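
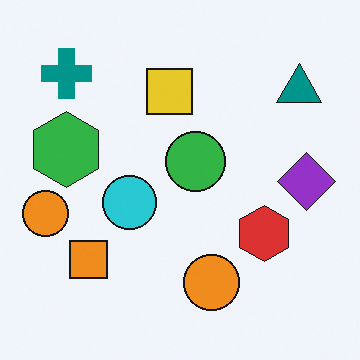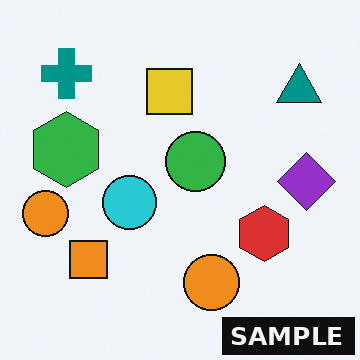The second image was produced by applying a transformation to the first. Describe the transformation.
The transformation is: watermarked with the text "SAMPLE" in the lower-right corner.

A dark label reading "SAMPLE" appears in the lower-right corner.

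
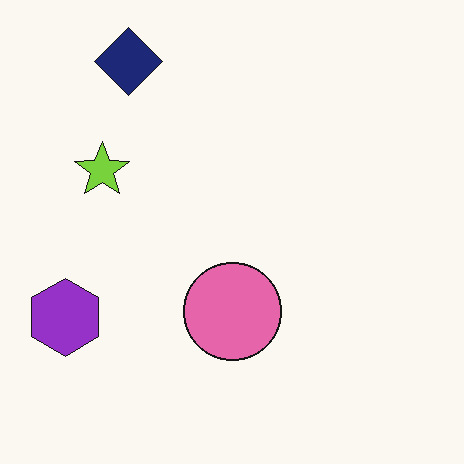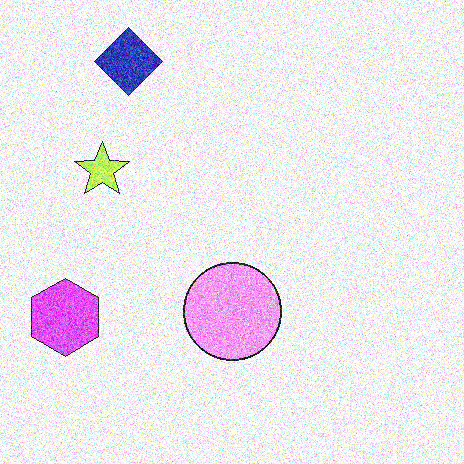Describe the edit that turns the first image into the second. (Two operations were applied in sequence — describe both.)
It was noticeably brightened, then degraded with heavy additive noise.

Every pixel — background and shapes alike — is uniformly brightened. Random speckle covers the whole image, including the flat background.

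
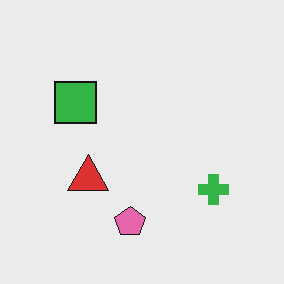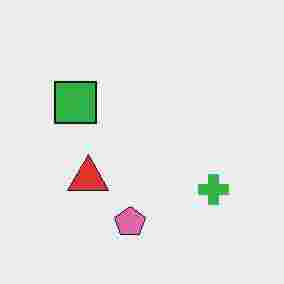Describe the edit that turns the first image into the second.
This is the original image degraded with heavy JPEG compression.

Blocky 8×8 compression artifacts appear around shape edges and the flat background shows ringing — characteristic JPEG degradation.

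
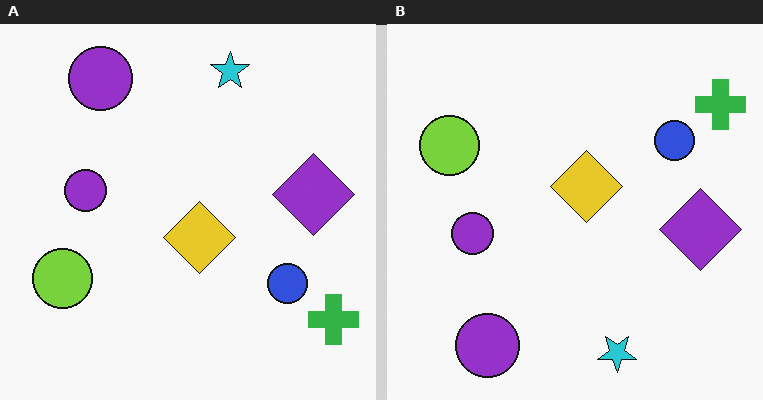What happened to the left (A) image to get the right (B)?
It was flipped vertically (top ↔ bottom).

The cyan star is in the top of the left (A) image and the bottom of the right (B) — shapes on opposite sides of the horizontal midline have swapped in a mirror flip.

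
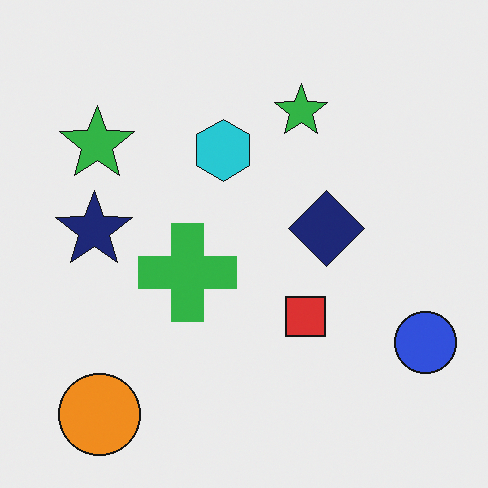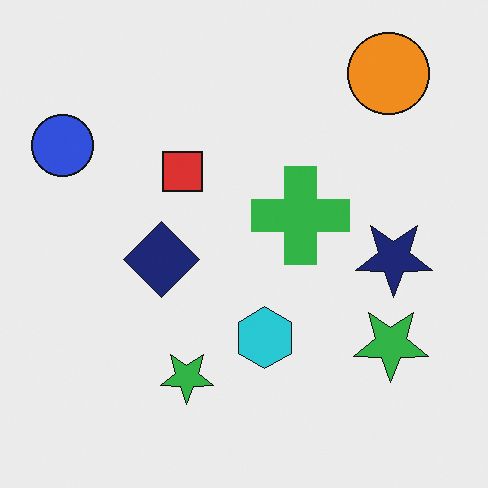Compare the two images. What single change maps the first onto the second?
The second image is the first rotated 180°.

The orange circle sits in the bottom-left of the first image and the top-right of the second — consistent with a whole-image 180° rotation.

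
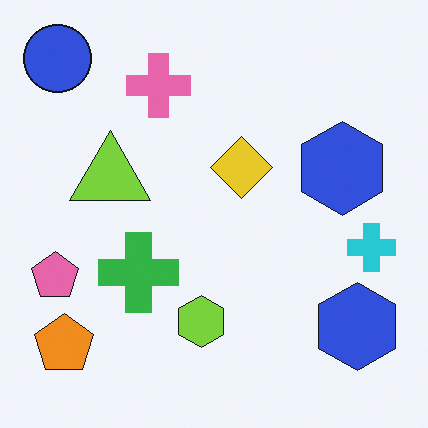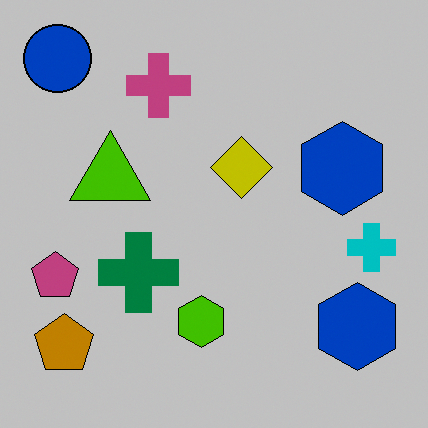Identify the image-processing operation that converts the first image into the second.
Heavily posterized to just a handful of flat colors.

Each flat color has snapped to a coarser quantized level — most visibly, the near-white background has dropped to a flat grey.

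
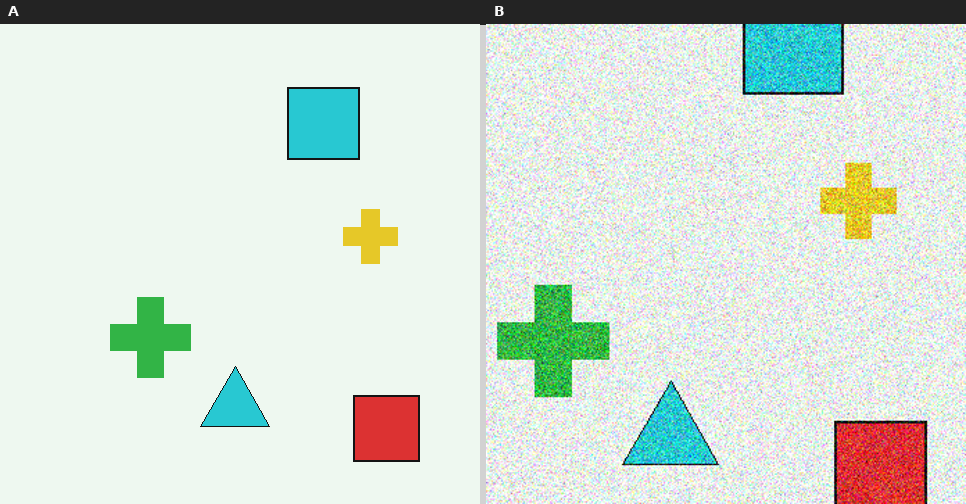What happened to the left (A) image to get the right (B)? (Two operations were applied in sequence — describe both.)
The transformation is: degraded with a thick layer of grain, then cropped slightly and scaled back up.

Random speckle covers the whole image, including the flat background. The visible shapes are larger and the field of view is narrower; shapes near the original edges may be partly or wholly outside the frame — a crop-and-rescale.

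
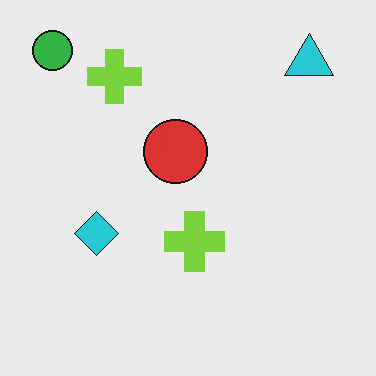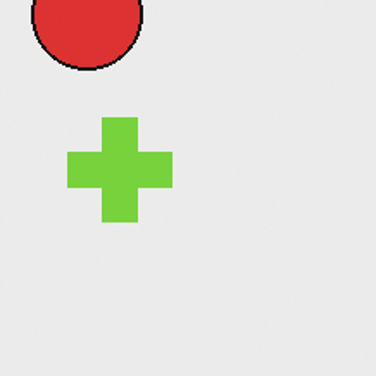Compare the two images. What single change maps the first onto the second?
This is the original image cropped to a noticeably smaller region and rescaled.

The visible shapes are larger and the field of view is narrower; shapes near the original edges may be partly or wholly outside the frame — a crop-and-rescale.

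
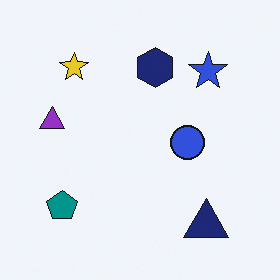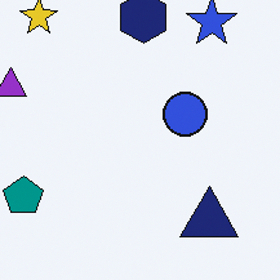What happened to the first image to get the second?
The transformation is: cropped slightly and scaled back up.

The visible shapes are larger and the field of view is narrower; shapes near the original edges may be partly or wholly outside the frame — a crop-and-rescale.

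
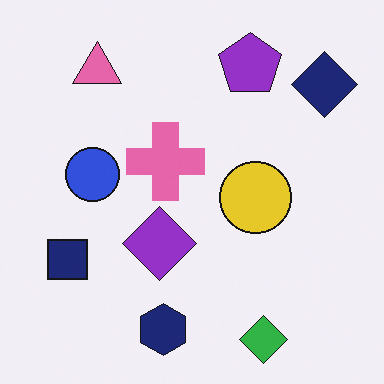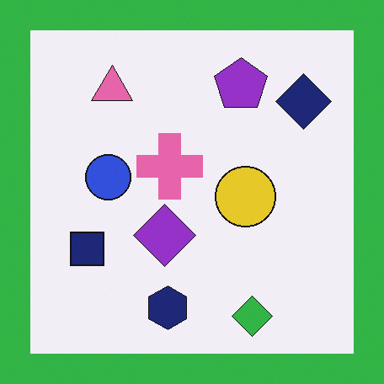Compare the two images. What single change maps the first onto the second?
The image was framed with a green border.

A solid green frame runs around the edge of the second image, with the content slightly shrunk inside it.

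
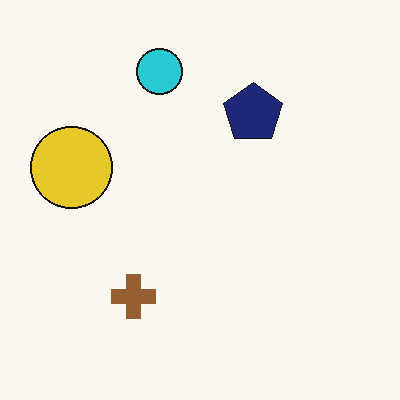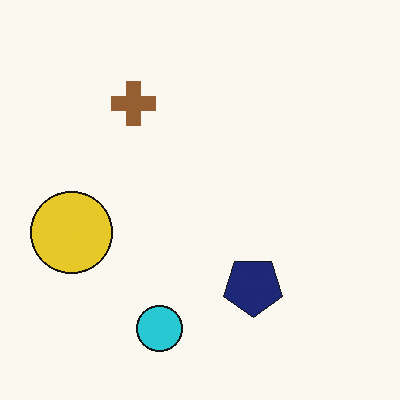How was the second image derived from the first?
Flipped vertically (top ↔ bottom).

The cyan circle is in the top of the first image and the bottom of the second — shapes on opposite sides of the horizontal midline have swapped in a mirror flip.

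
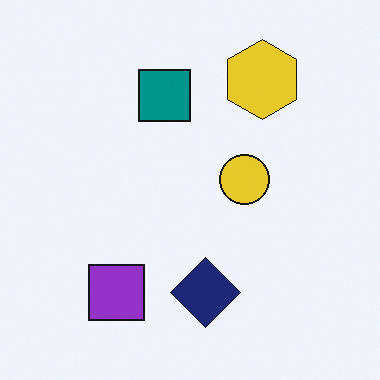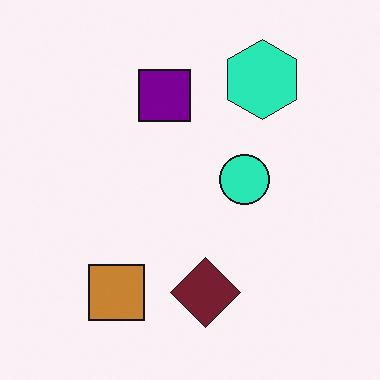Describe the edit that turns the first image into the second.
The transformation is: hue-shifted through roughly a third of the color wheel.

Every shape's color has rotated by the same amount around the hue wheel — a uniform hue shift.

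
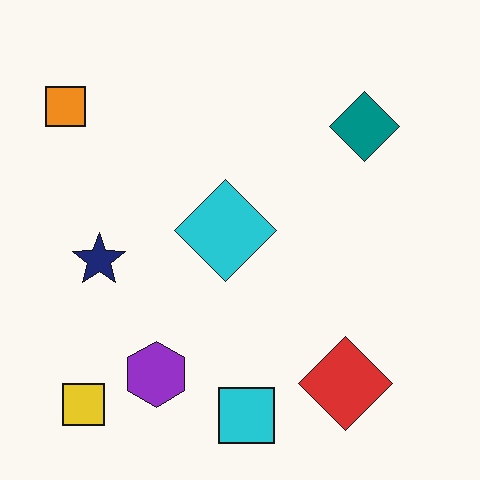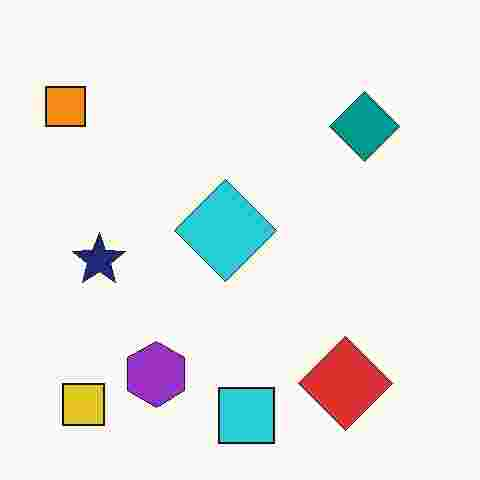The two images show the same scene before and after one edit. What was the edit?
The transformation is: heavily JPEG-compressed with obvious blocking artifacts.

Blocky 8×8 compression artifacts appear around shape edges and the flat background shows ringing — characteristic JPEG degradation.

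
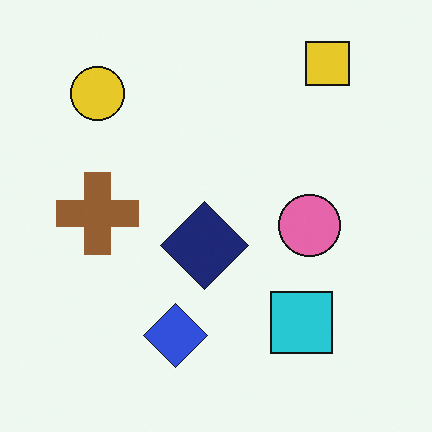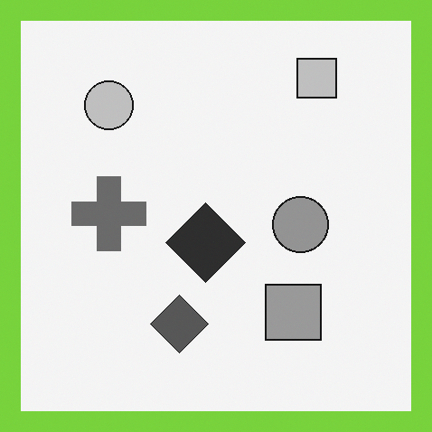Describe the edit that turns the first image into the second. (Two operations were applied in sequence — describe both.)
Converted to grayscale, then framed with a lime border.

All color is removed — every shape is now a shade of grey. A solid lime frame runs around the edge of the second image, with the content slightly shrunk inside it.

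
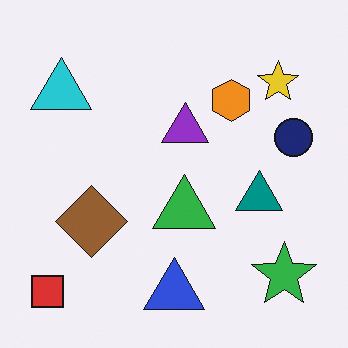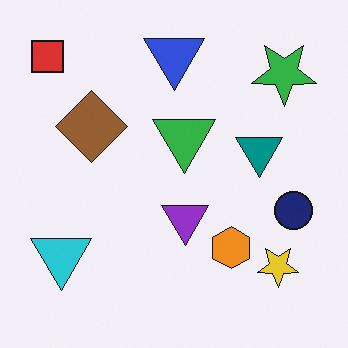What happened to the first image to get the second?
This is the original image flipped vertically (top ↔ bottom).

The blue triangle is in the bottom of the first image and the top of the second — shapes on opposite sides of the horizontal midline have swapped in a mirror flip.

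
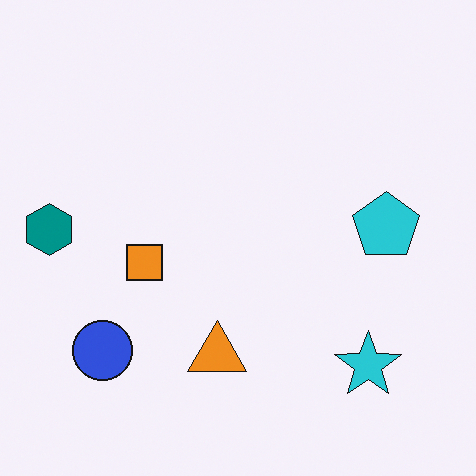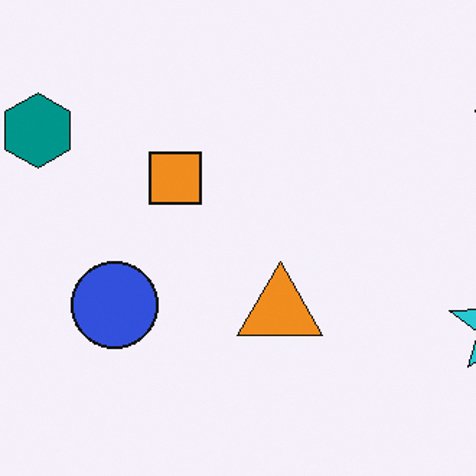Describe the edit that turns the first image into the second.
Cropped to a modestly smaller region and rescaled.

The visible shapes are larger and the field of view is narrower; shapes near the original edges may be partly or wholly outside the frame — a crop-and-rescale.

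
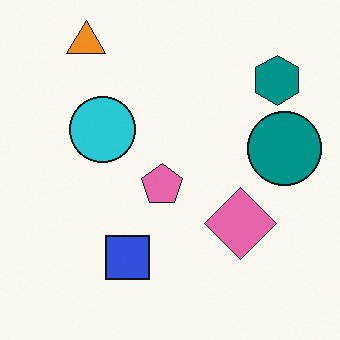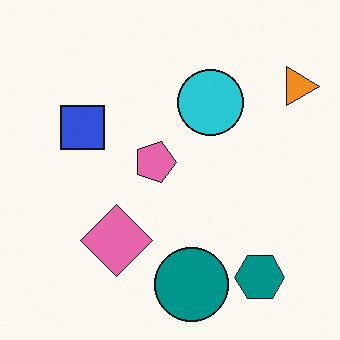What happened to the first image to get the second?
Rotated 90° clockwise.

The orange triangle sits in the top-left of the first image and the top-right of the second — consistent with a whole-image 90° clockwise rotation.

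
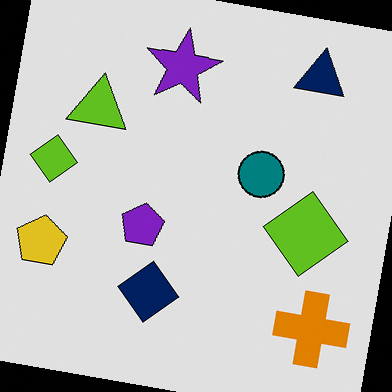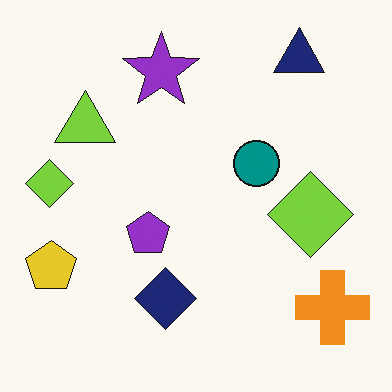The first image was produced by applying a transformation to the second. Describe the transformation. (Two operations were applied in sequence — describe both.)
The first image is the second posterized to a reduced palette, then rotated clockwise by a slight angle.

Each flat color has snapped to a coarser quantized level — most visibly, the near-white background has dropped to a flat grey. Every shape is tilted by the same angle and the image corners show triangular fill wedges — a whole-image rotation by a non-right angle.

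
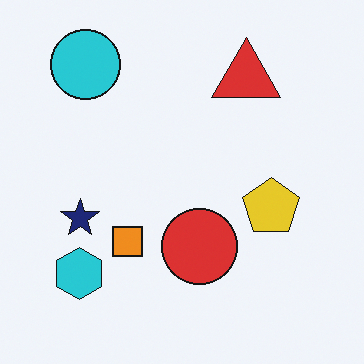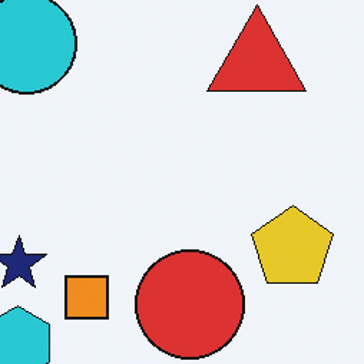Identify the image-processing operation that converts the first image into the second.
Cropped slightly and scaled back up.

The visible shapes are larger and the field of view is narrower; shapes near the original edges may be partly or wholly outside the frame — a crop-and-rescale.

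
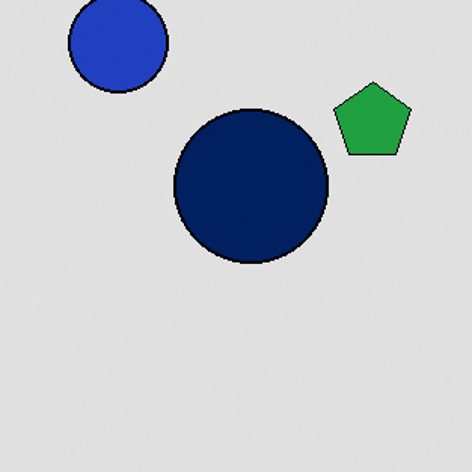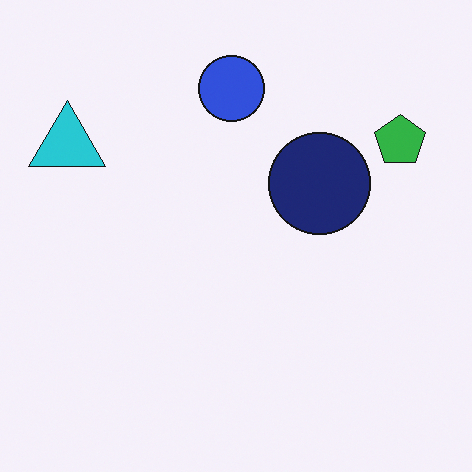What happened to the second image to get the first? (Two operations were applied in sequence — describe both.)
It was posterized to a reduced palette, then cropped to a modestly smaller region and rescaled.

Each flat color has snapped to a coarser quantized level — most visibly, the near-white background has dropped to a flat grey. The visible shapes are larger and the field of view is narrower; shapes near the original edges may be partly or wholly outside the frame — a crop-and-rescale.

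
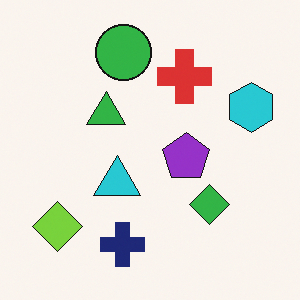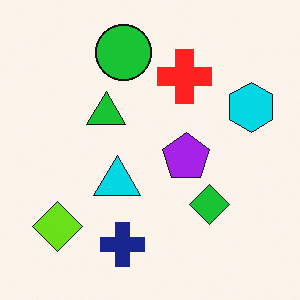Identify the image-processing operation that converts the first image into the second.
Slightly oversaturated.

All colors are more vivid — a global saturation change.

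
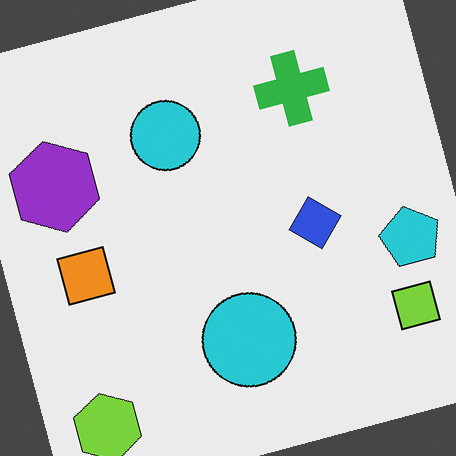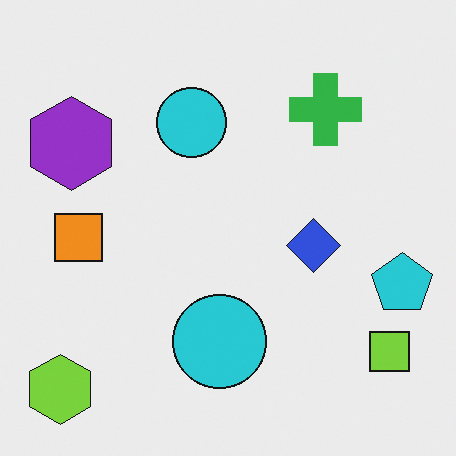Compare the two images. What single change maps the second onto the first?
It was rotated counter-clockwise by a clearly visible amount.

Every shape is tilted by the same angle and the image corners show triangular fill wedges — a whole-image rotation by a non-right angle.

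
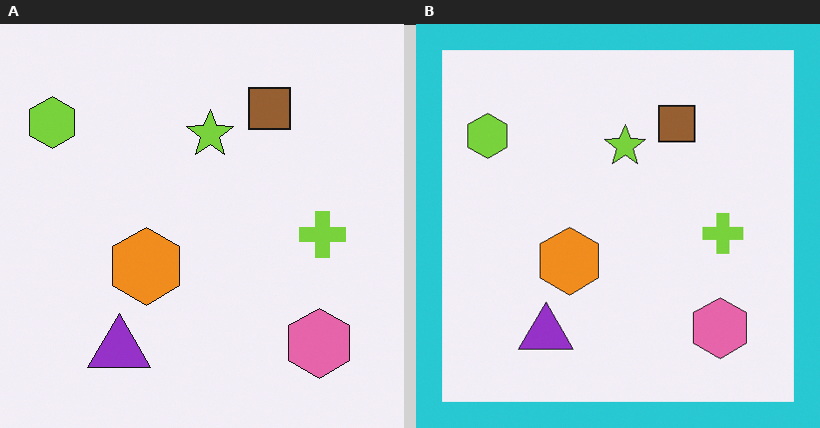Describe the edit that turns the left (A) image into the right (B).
It was framed with a cyan border.

A solid cyan frame runs around the edge of the right (B) image, with the content slightly shrunk inside it.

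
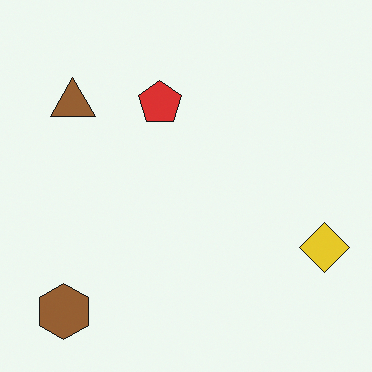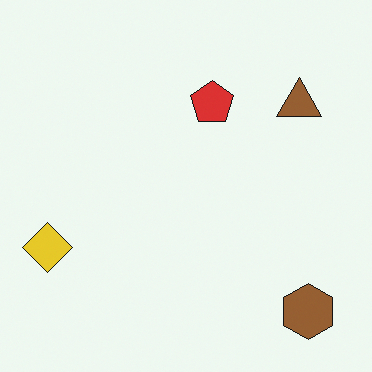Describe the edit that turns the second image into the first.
It was flipped horizontally (left ↔ right).

The yellow diamond is in the left of the second image and the right of the first — shapes on opposite sides of the vertical midline have swapped in a mirror flip.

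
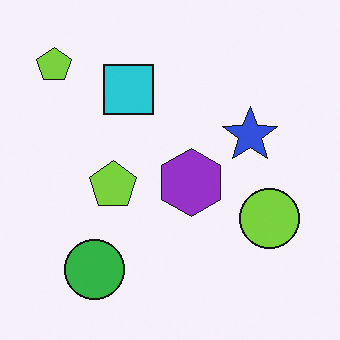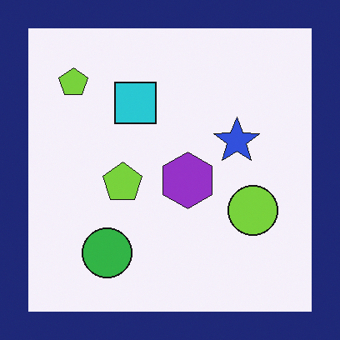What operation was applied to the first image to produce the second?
The image was framed with a navy border.

A solid navy frame runs around the edge of the second image, with the content slightly shrunk inside it.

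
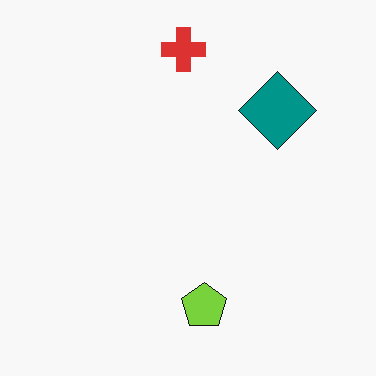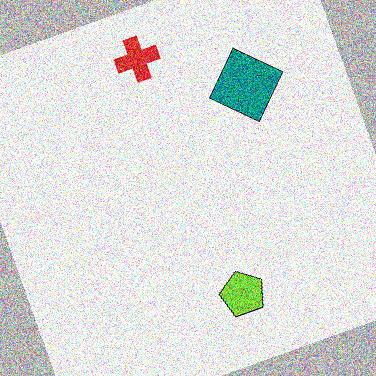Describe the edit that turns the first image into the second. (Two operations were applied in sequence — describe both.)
This is the original image rotated counter-clockwise by a clearly visible amount, then degraded with a thick layer of grain.

Every shape is tilted by the same angle and the image corners show triangular fill wedges — a whole-image rotation by a non-right angle. Random speckle covers the whole image, including the flat background.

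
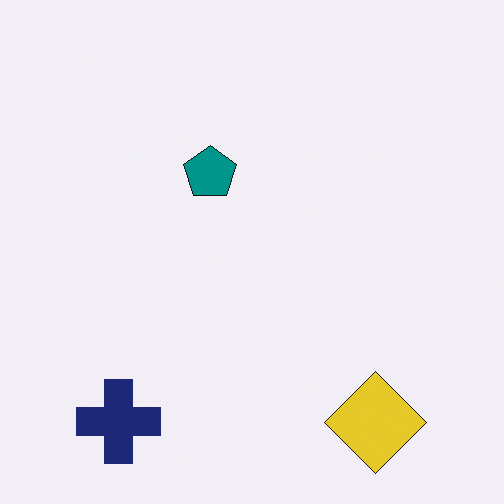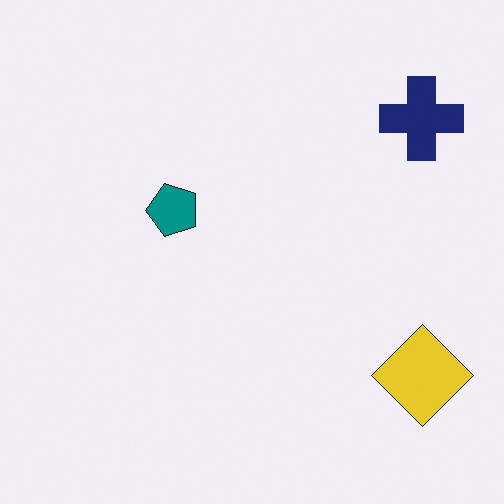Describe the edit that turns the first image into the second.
This is the original image transposed (reflected across the top-left ↔ bottom-right diagonal).

Shapes have swapped their row and column positions — what was in the top-right is now in the bottom-left — a diagonal reflection.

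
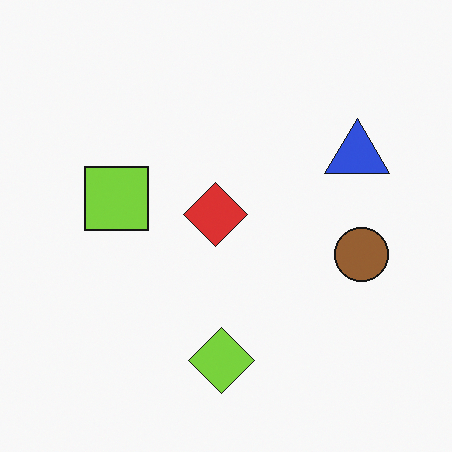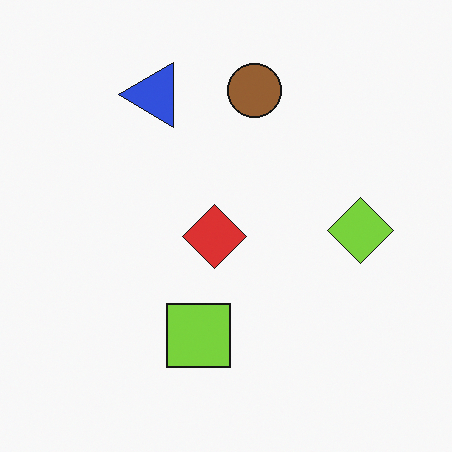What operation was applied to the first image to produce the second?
It was rotated 90° counter-clockwise.

The blue triangle sits in the right of the first image and the top of the second — consistent with a whole-image 90° counter-clockwise rotation.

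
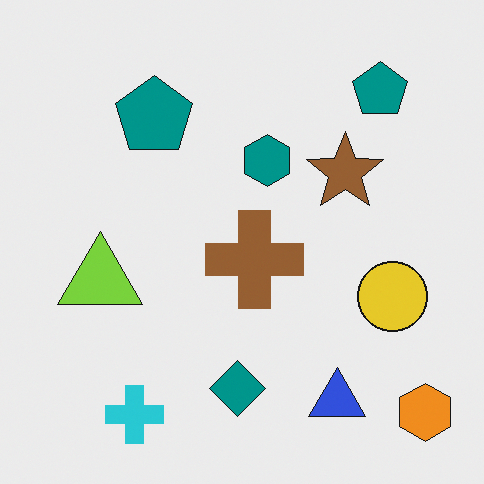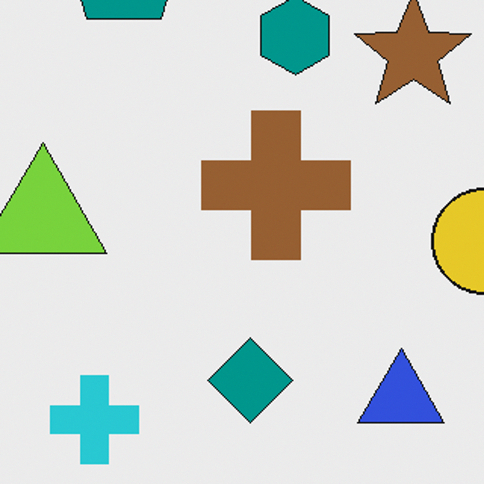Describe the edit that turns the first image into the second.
The image was cropped to a modestly smaller region and rescaled.

The visible shapes are larger and the field of view is narrower; shapes near the original edges may be partly or wholly outside the frame — a crop-and-rescale.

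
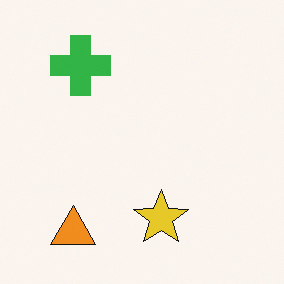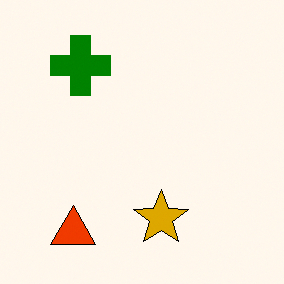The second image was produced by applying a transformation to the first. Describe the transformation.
This is the original image given much higher contrast.

Tones are pushed away from mid-grey across the whole image — a global contrast change.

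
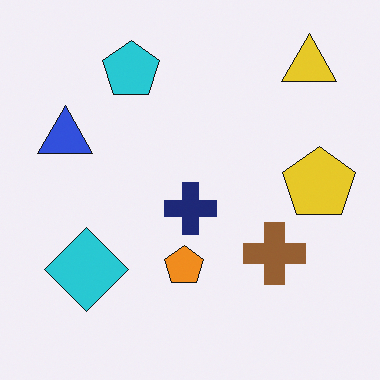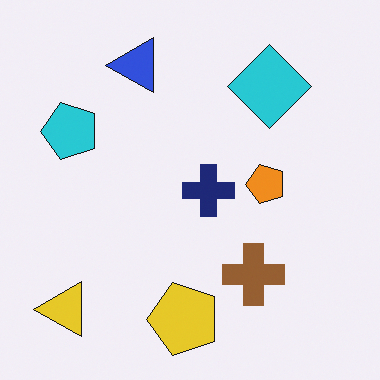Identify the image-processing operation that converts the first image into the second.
The second image is the first transposed (reflected across the top-left ↔ bottom-right diagonal).

Shapes have swapped their row and column positions — what was in the top-right is now in the bottom-left — a diagonal reflection.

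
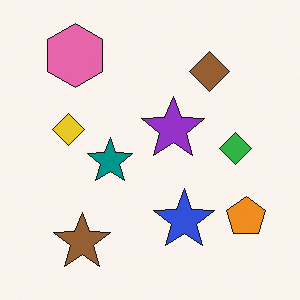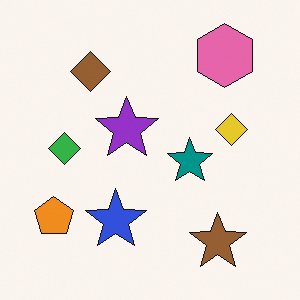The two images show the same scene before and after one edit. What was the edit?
The second image is the first flipped horizontally (left ↔ right).

The orange pentagon is in the bottom-right of the first image and the bottom-left of the second — shapes on opposite sides of the vertical midline have swapped in a mirror flip.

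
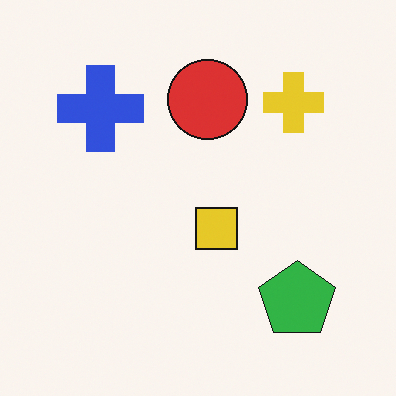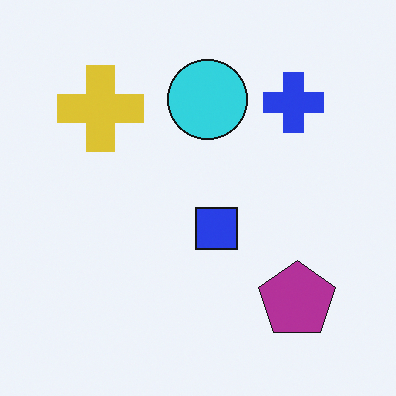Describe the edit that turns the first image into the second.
The transformation is: hue-shifted through roughly half the color wheel.

Every shape's color has rotated by the same amount around the hue wheel — a uniform hue shift.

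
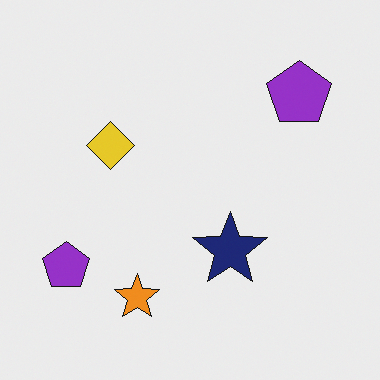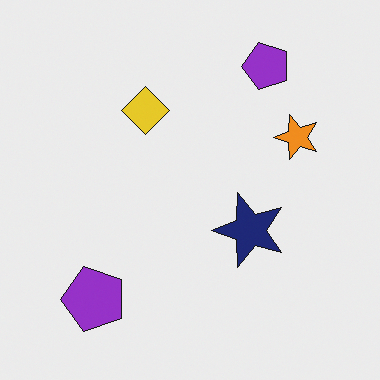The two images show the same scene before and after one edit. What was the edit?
Transposed (reflected across the top-left ↔ bottom-right diagonal).

Shapes have swapped their row and column positions — what was in the top-right is now in the bottom-left — a diagonal reflection.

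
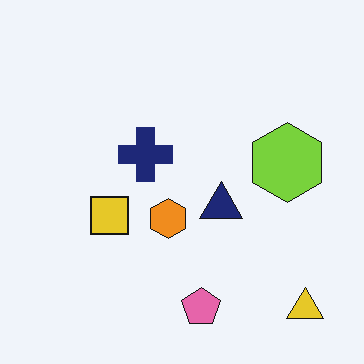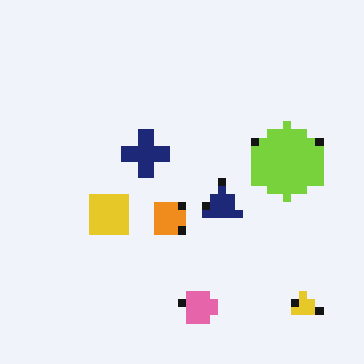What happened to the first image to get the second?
It was pixelated into visible square blocks.

Shapes are reduced to large square blocks; fine edges and outlines are lost — a downscale-then-upscale (mosaic) effect.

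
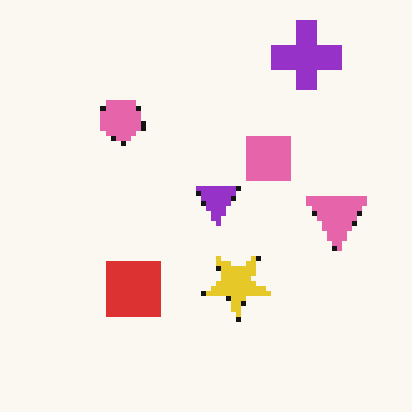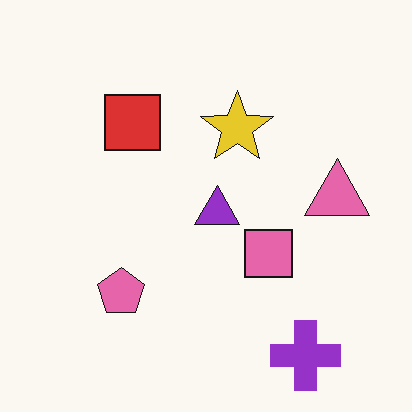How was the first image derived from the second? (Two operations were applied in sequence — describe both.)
The first image is the second flipped vertically (top ↔ bottom), then mildly pixelated.

The purple cross is in the bottom-right of the second image and the top-right of the first — shapes on opposite sides of the horizontal midline have swapped in a mirror flip. Shapes are reduced to large square blocks; fine edges and outlines are lost — a downscale-then-upscale (mosaic) effect.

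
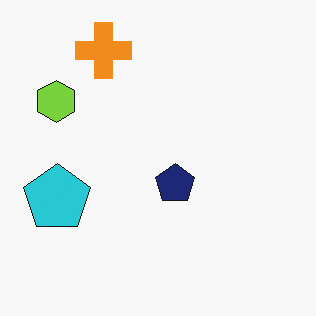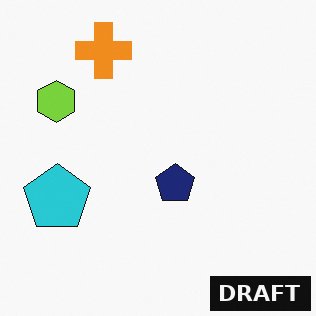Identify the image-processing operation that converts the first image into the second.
Watermarked with the text "DRAFT" in the lower-right corner.

A dark label reading "DRAFT" appears in the lower-right corner.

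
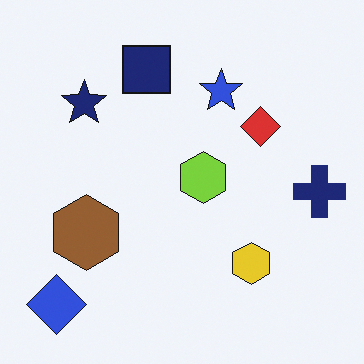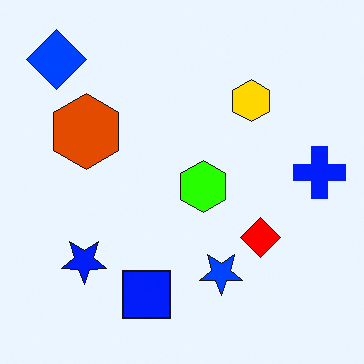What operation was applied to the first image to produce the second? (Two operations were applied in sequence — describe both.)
Made much more vivid (saturation change), then flipped vertically (top ↔ bottom).

All colors are more vivid — a global saturation change. The blue diamond is in the bottom-left of the first image and the top-left of the second — shapes on opposite sides of the horizontal midline have swapped in a mirror flip.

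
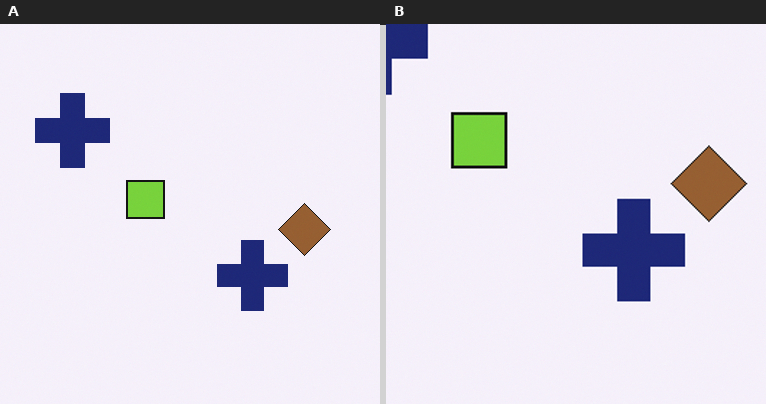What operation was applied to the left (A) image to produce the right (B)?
The transformation is: cropped slightly and scaled back up.

The visible shapes are larger and the field of view is narrower; shapes near the original edges may be partly or wholly outside the frame — a crop-and-rescale.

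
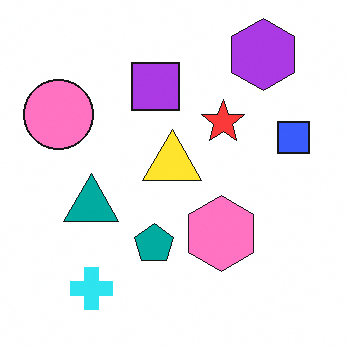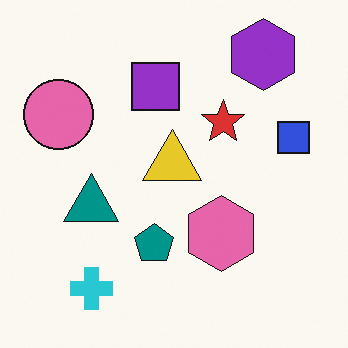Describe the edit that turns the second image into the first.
It was brightened a little.

Every pixel — background and shapes alike — is uniformly brightened.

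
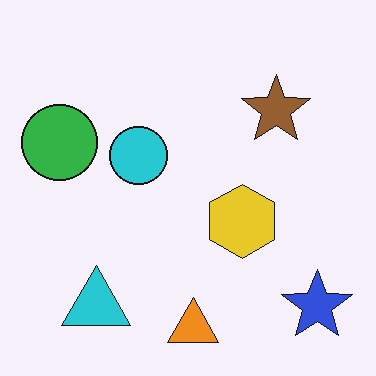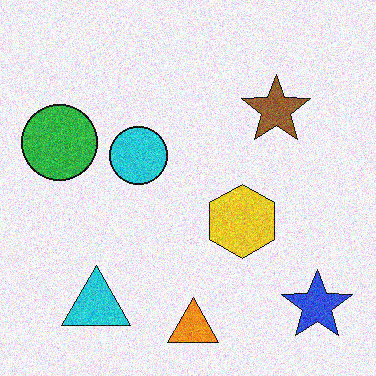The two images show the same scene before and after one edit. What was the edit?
The transformation is: degraded with moderate additive noise.

Random speckle covers the whole image, including the flat background.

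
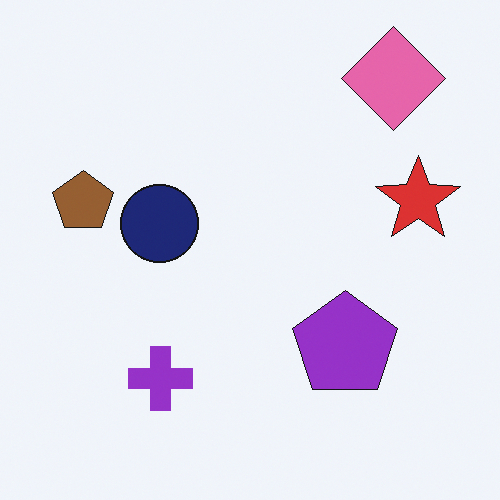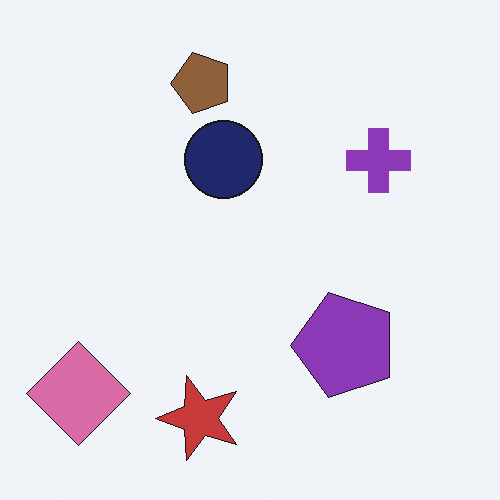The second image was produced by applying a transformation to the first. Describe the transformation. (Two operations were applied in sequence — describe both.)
The second image is the first transposed (reflected across the top-left ↔ bottom-right diagonal), then slightly desaturated.

Shapes have swapped their row and column positions — what was in the top-right is now in the bottom-left — a diagonal reflection. All colors are more muted and greyish — a global saturation change.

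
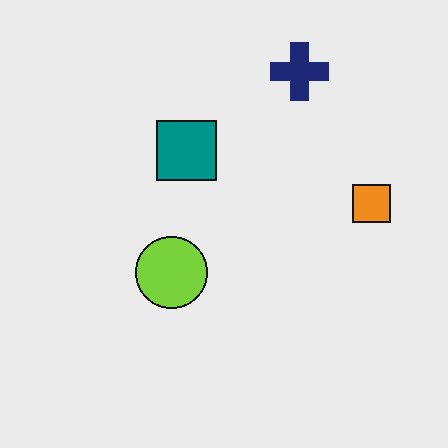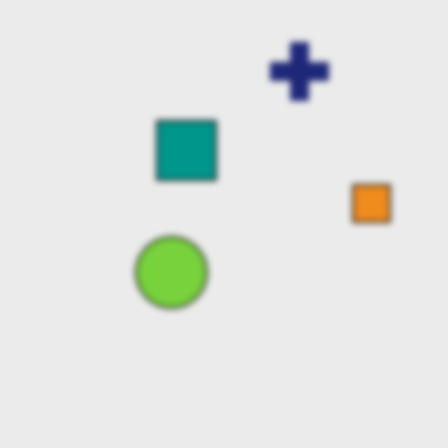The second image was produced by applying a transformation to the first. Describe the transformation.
This is the original image moderately blurred.

Shape edges and outlines are uniformly softened across the whole image.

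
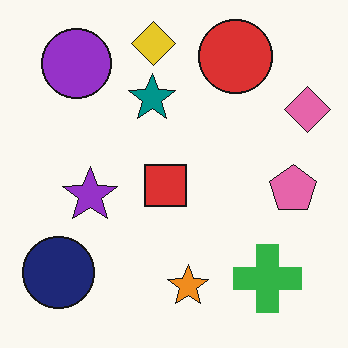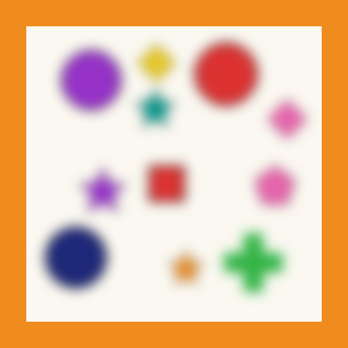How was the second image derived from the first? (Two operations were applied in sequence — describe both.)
It was heavily blurred, then framed with a orange border.

Shape edges and outlines are uniformly softened across the whole image. A solid orange frame runs around the edge of the second image, with the content slightly shrunk inside it.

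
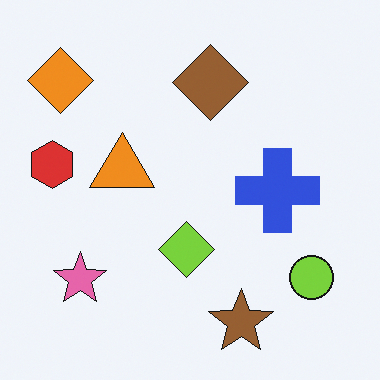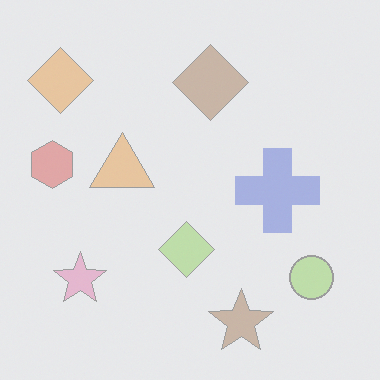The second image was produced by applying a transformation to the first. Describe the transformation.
It was washed out (contrast reduced).

Tones are pushed toward mid-grey across the whole image — a global contrast change.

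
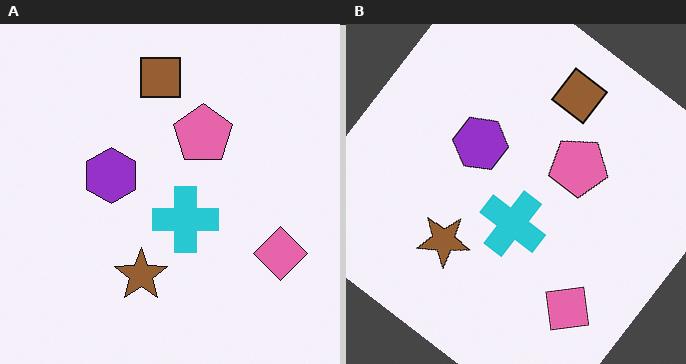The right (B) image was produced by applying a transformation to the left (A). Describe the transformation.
Rotated clockwise by a large amount — several tens of degrees.

Every shape is tilted by the same angle and the image corners show triangular fill wedges — a whole-image rotation by a non-right angle.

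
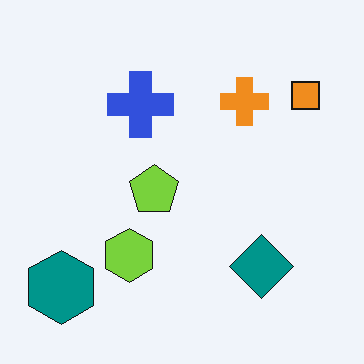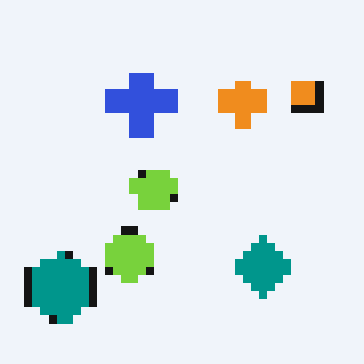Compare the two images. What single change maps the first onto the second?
The second image is the first pixelated into visible square blocks.

Shapes are reduced to large square blocks; fine edges and outlines are lost — a downscale-then-upscale (mosaic) effect.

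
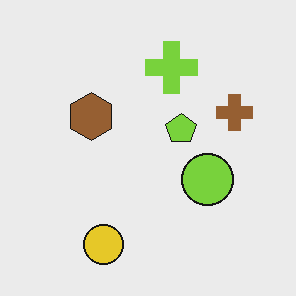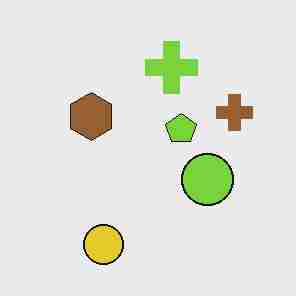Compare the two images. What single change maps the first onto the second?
The second image is the first heavily JPEG-compressed with obvious blocking artifacts.

Blocky 8×8 compression artifacts appear around shape edges and the flat background shows ringing — characteristic JPEG degradation.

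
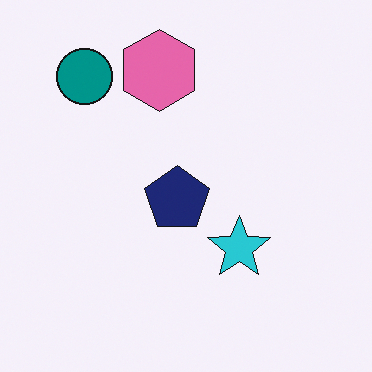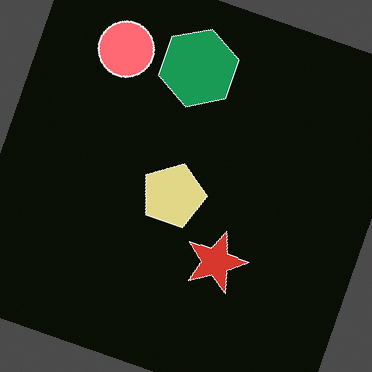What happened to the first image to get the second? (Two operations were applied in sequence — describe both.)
This is the original image rotated clockwise by a clearly visible amount, then color-inverted (negative).

Every shape is tilted by the same angle and the image corners show triangular fill wedges — a whole-image rotation by a non-right angle. The light background has become dark and every shape's color is its complement — a photographic negative.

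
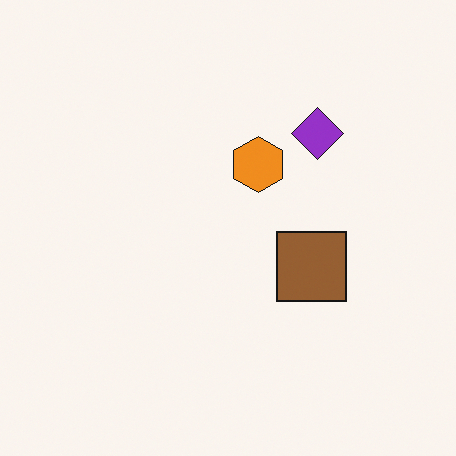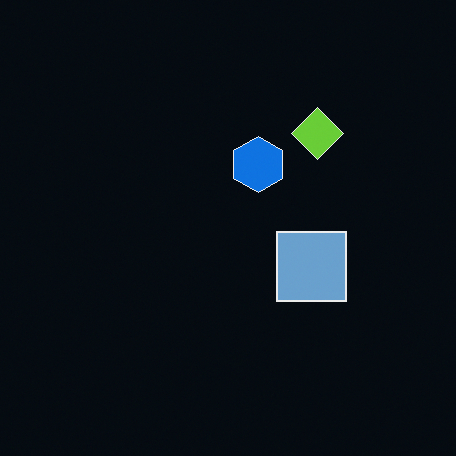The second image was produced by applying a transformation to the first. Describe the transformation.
The second image is the first color-inverted (negative).

The light background has become dark and every shape's color is its complement — a photographic negative.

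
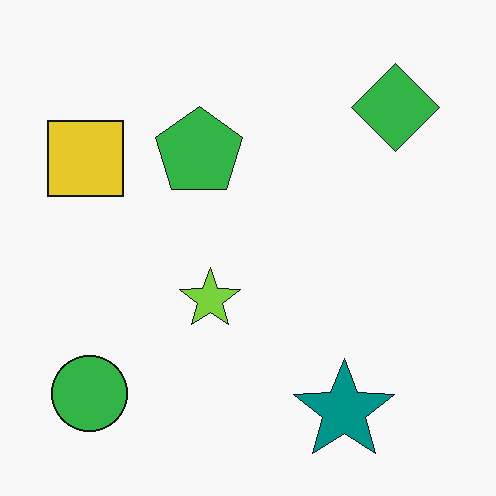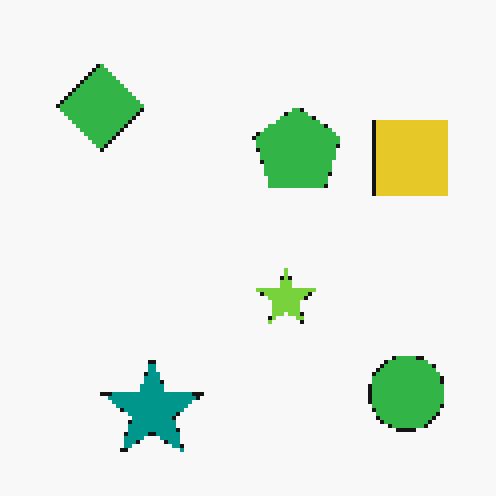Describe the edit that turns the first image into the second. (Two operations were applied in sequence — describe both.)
It was mildly pixelated, then flipped horizontally (left ↔ right).

Shapes are reduced to large square blocks; fine edges and outlines are lost — a downscale-then-upscale (mosaic) effect. The yellow square is in the top-left of the first image and the top-right of the second — shapes on opposite sides of the vertical midline have swapped in a mirror flip.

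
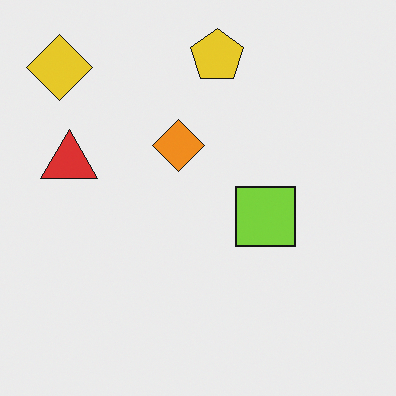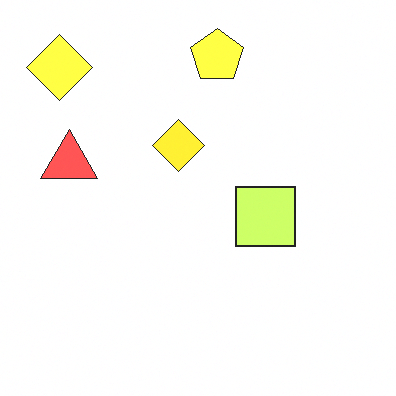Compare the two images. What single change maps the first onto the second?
The transformation is: noticeably brightened.

Every pixel — background and shapes alike — is uniformly brightened.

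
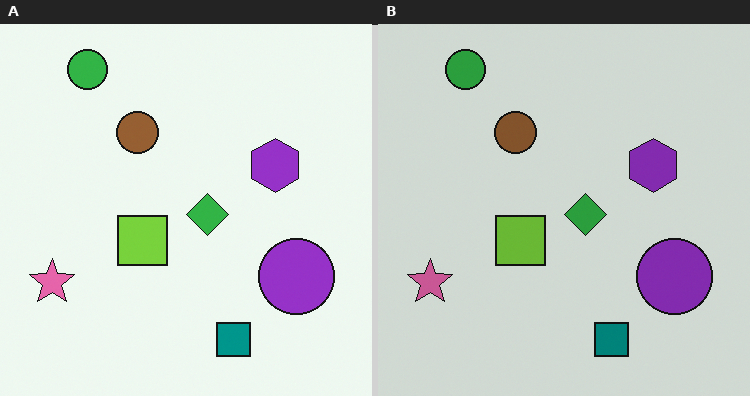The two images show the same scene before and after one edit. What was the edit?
Darkened a little.

Every pixel — background and shapes alike — is uniformly darkened.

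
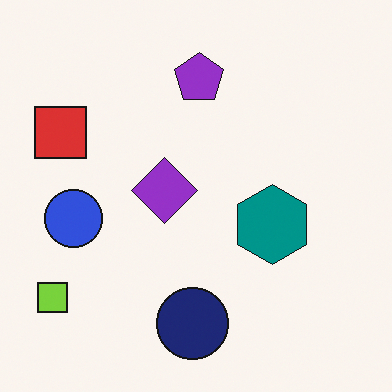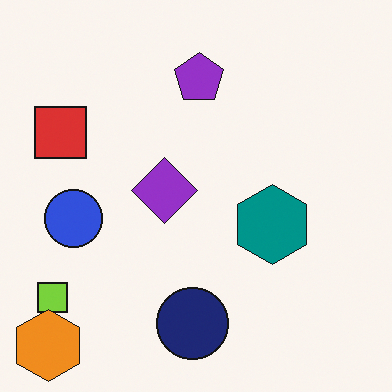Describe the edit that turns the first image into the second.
The second image is the first overlaid with an additional orange hexagon.

An orange hexagon appears in the second image that is absent from the first.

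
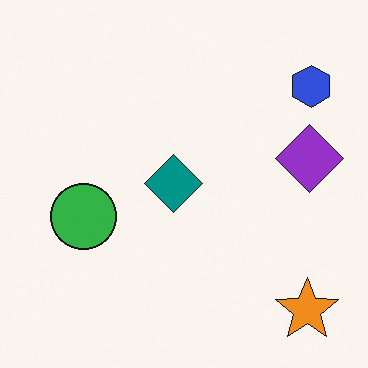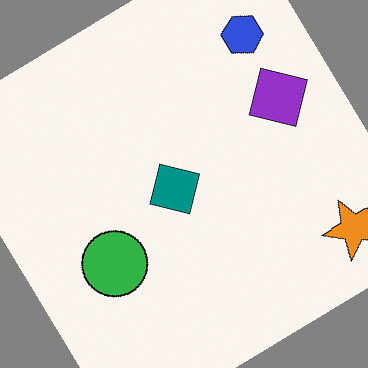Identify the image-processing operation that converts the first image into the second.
The second image is the first rotated counter-clockwise by a large amount — several tens of degrees.

Every shape is tilted by the same angle and the image corners show triangular fill wedges — a whole-image rotation by a non-right angle.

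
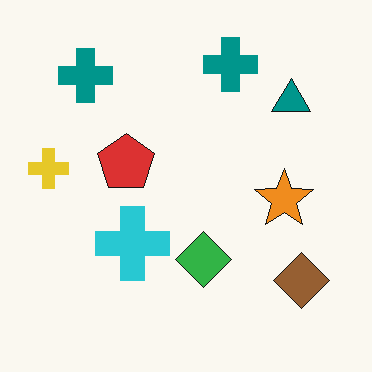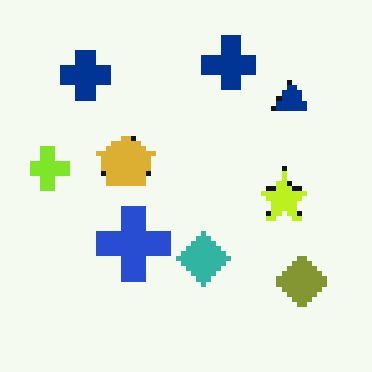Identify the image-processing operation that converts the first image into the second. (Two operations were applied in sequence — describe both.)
The second image is the first hue-shifted by a small amount, then mildly pixelated.

Every shape's color has rotated by the same amount around the hue wheel — a uniform hue shift. Shapes are reduced to large square blocks; fine edges and outlines are lost — a downscale-then-upscale (mosaic) effect.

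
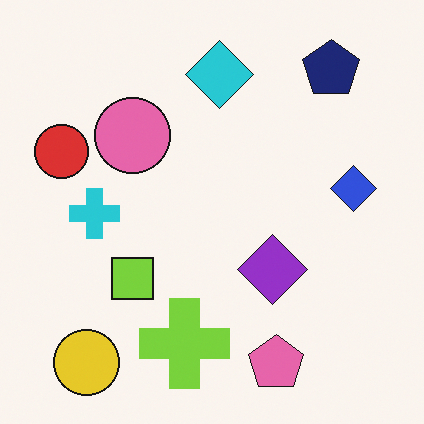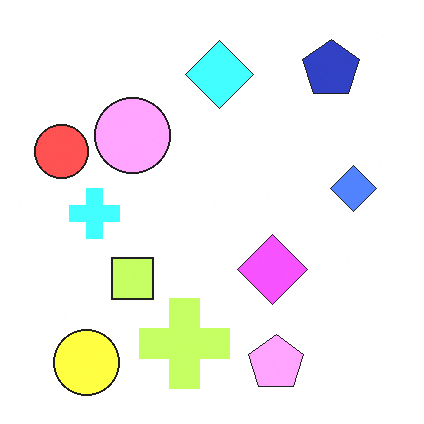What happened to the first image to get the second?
This is the original image substantially brightened.

Every pixel — background and shapes alike — is uniformly brightened.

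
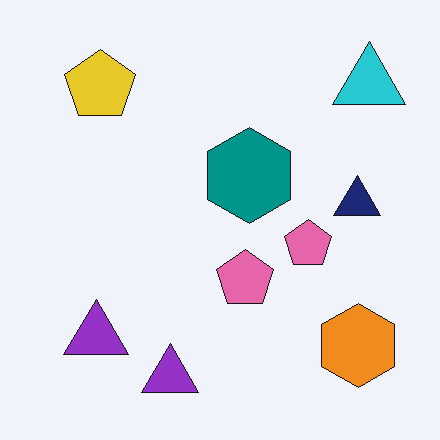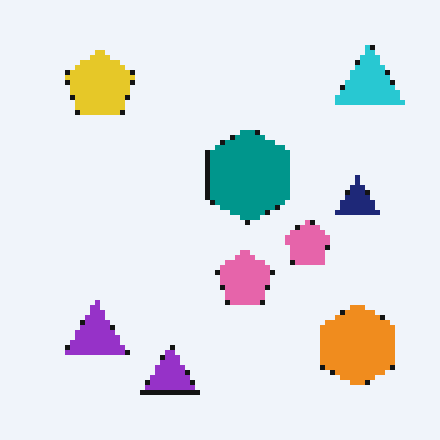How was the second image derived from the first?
Mildly pixelated.

Shapes are reduced to large square blocks; fine edges and outlines are lost — a downscale-then-upscale (mosaic) effect.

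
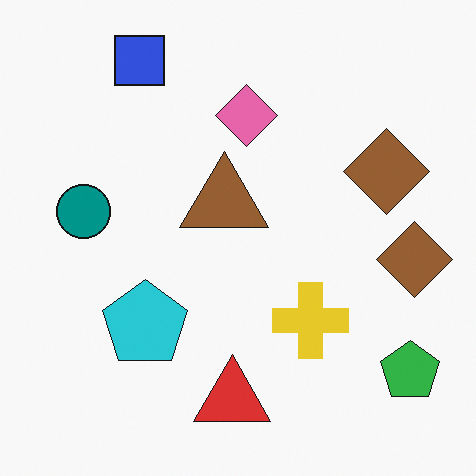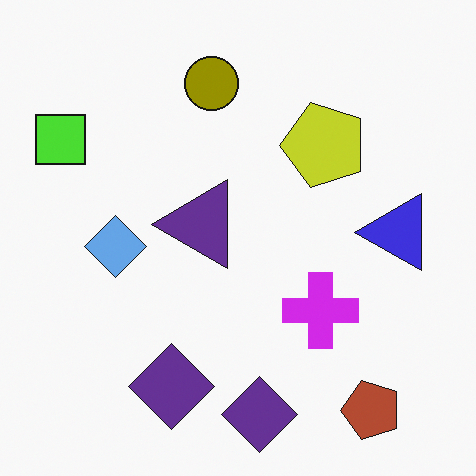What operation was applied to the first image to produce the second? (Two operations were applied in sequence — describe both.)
This is the original image hue-shifted through roughly half the color wheel, then transposed (reflected across the top-left ↔ bottom-right diagonal).

Every shape's color has rotated by the same amount around the hue wheel — a uniform hue shift. Shapes have swapped their row and column positions — what was in the top-right is now in the bottom-left — a diagonal reflection.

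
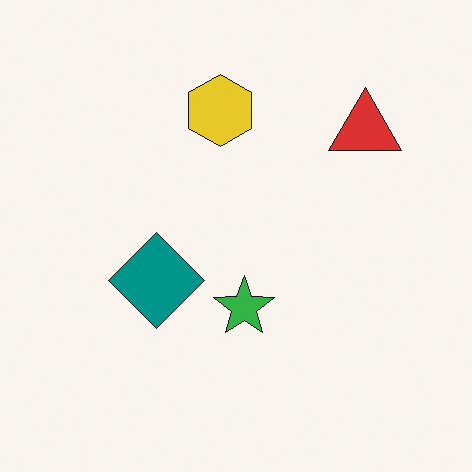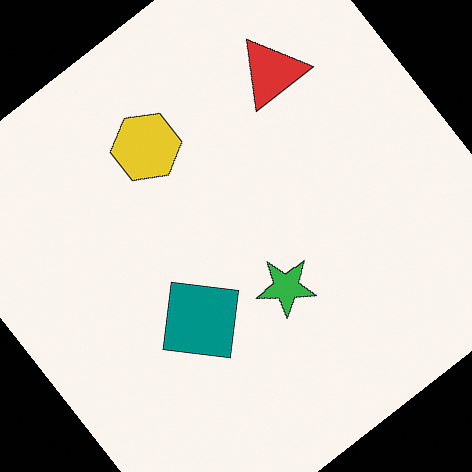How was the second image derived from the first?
Rotated counter-clockwise by a large amount — several tens of degrees.

Every shape is tilted by the same angle and the image corners show triangular fill wedges — a whole-image rotation by a non-right angle.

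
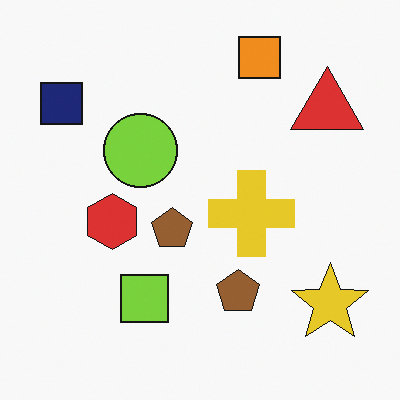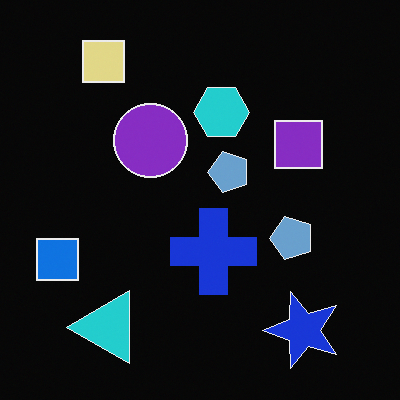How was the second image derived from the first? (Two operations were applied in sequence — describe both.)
The second image is the first transposed (reflected across the top-left ↔ bottom-right diagonal), then color-inverted (negative).

Shapes have swapped their row and column positions — what was in the top-right is now in the bottom-left — a diagonal reflection. The light background has become dark and every shape's color is its complement — a photographic negative.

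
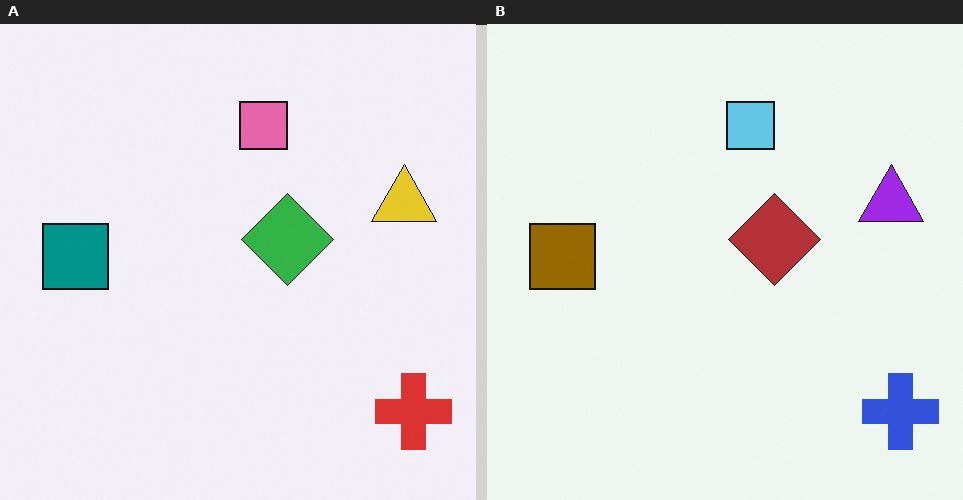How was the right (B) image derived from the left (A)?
The transformation is: hue-shifted by a large amount.

Every shape's color has rotated by the same amount around the hue wheel — a uniform hue shift.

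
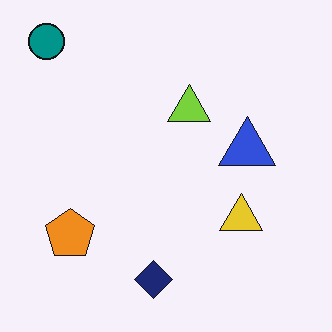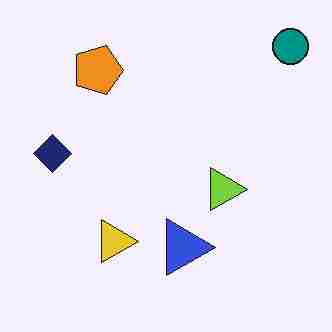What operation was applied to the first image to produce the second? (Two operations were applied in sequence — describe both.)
It was rotated 90° clockwise, then degraded with heavy JPEG compression.

The teal circle sits in the top-left of the first image and the top-right of the second — consistent with a whole-image 90° clockwise rotation. Blocky 8×8 compression artifacts appear around shape edges and the flat background shows ringing — characteristic JPEG degradation.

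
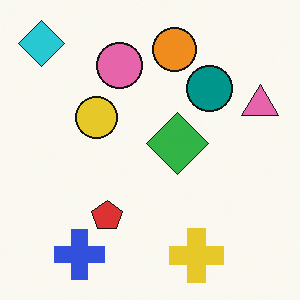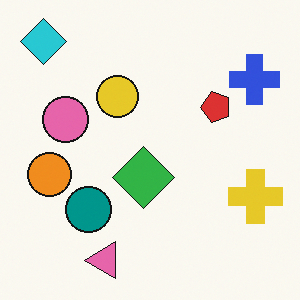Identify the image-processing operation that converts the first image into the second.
It was transposed (reflected across the top-left ↔ bottom-right diagonal).

Shapes have swapped their row and column positions — what was in the top-right is now in the bottom-left — a diagonal reflection.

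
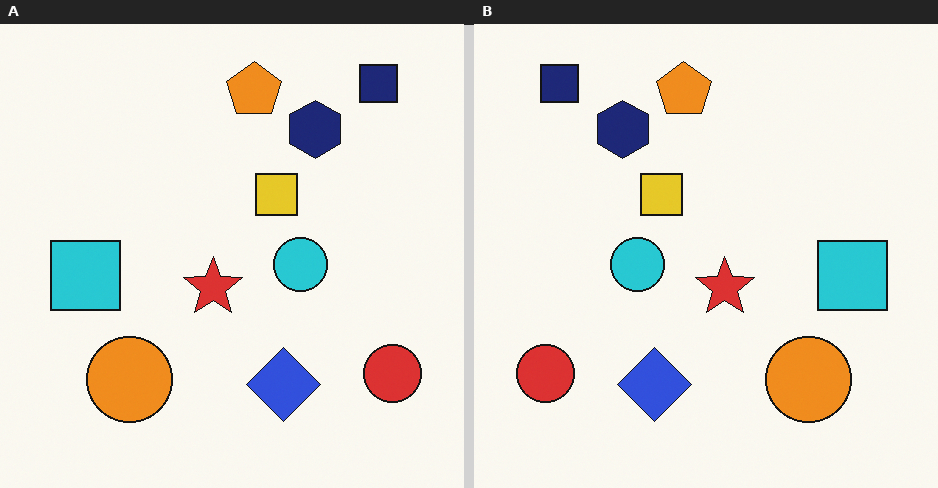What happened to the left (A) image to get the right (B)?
This is the original image flipped horizontally (left ↔ right).

The red circle is in the bottom-right of the left (A) image and the bottom-left of the right (B) — shapes on opposite sides of the vertical midline have swapped in a mirror flip.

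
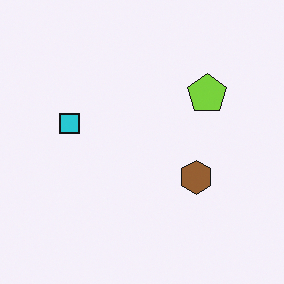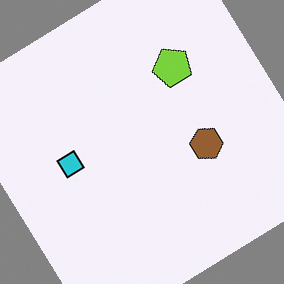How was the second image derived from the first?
Rotated counter-clockwise by a large amount — several tens of degrees.

Every shape is tilted by the same angle and the image corners show triangular fill wedges — a whole-image rotation by a non-right angle.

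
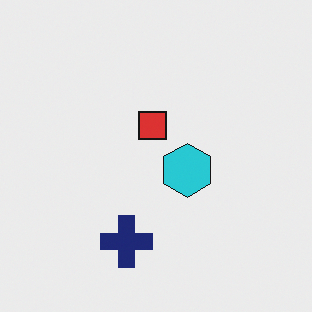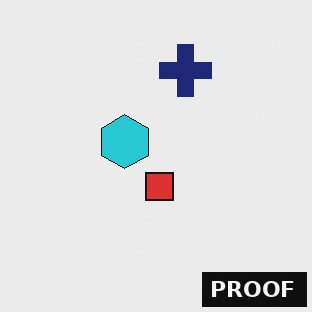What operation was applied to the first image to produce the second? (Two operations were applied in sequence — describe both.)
It was rotated 180°, then watermarked with the text "PROOF" in the lower-right corner.

The navy cross sits in the bottom of the first image and the top of the second — consistent with a whole-image 180° rotation. A dark label reading "PROOF" appears in the lower-right corner.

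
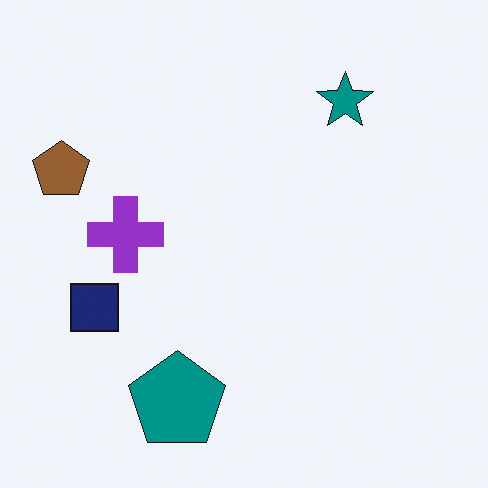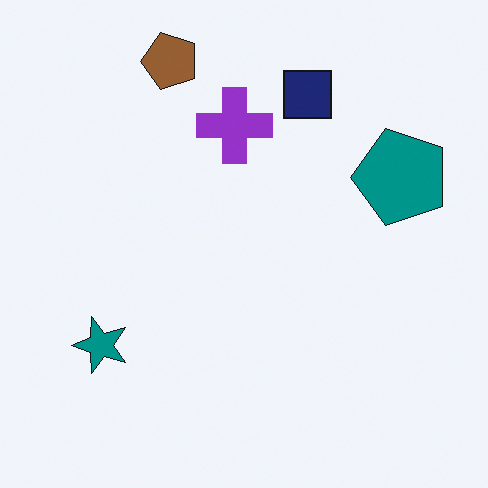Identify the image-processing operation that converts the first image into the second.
It was transposed (reflected across the top-left ↔ bottom-right diagonal).

Shapes have swapped their row and column positions — what was in the top-right is now in the bottom-left — a diagonal reflection.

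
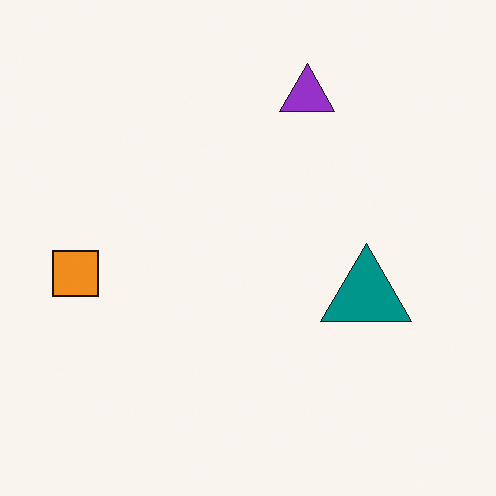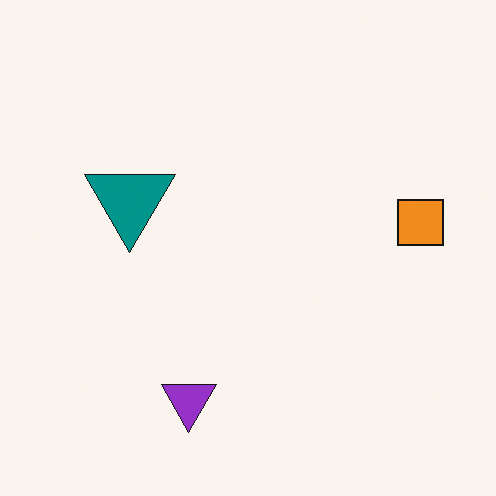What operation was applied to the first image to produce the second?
The image was rotated 180°.

The orange square sits in the left of the first image and the right of the second — consistent with a whole-image 180° rotation.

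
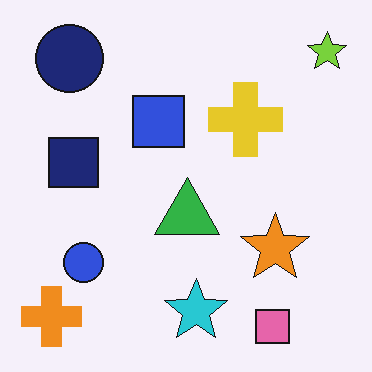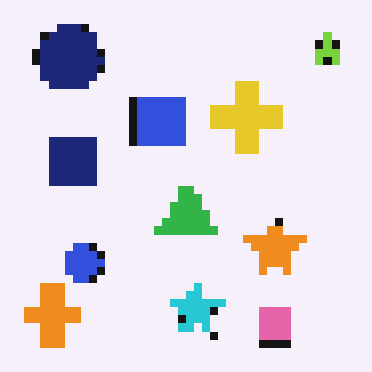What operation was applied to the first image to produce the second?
The image was pixelated into visible square blocks.

Shapes are reduced to large square blocks; fine edges and outlines are lost — a downscale-then-upscale (mosaic) effect.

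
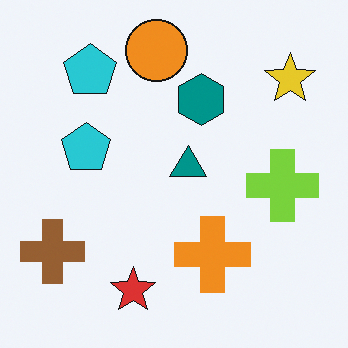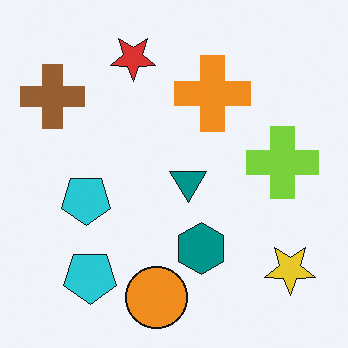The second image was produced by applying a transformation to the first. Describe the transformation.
This is the original image flipped vertically (top ↔ bottom).

The orange circle is in the top of the first image and the bottom of the second — shapes on opposite sides of the horizontal midline have swapped in a mirror flip.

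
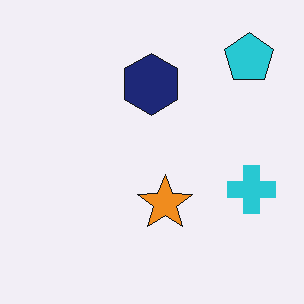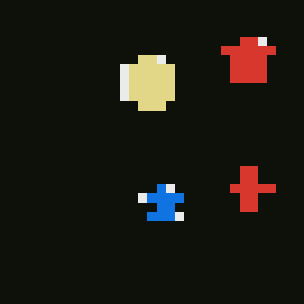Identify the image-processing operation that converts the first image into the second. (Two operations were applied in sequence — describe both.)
Heavily pixelated into large blocks, then color-inverted (negative).

Shapes are reduced to large square blocks; fine edges and outlines are lost — a downscale-then-upscale (mosaic) effect. The light background has become dark and every shape's color is its complement — a photographic negative.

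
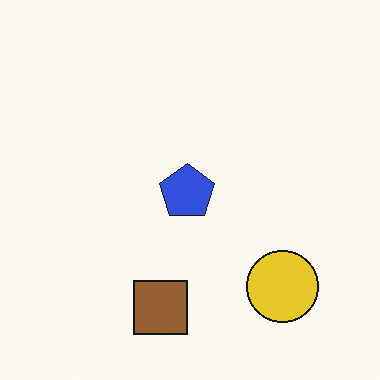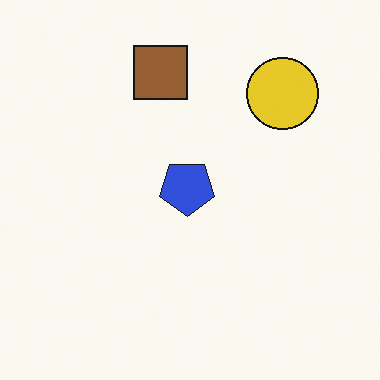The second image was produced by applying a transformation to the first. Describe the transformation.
This is the original image flipped vertically (top ↔ bottom).

The brown square is in the bottom of the first image and the top of the second — shapes on opposite sides of the horizontal midline have swapped in a mirror flip.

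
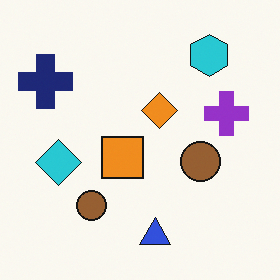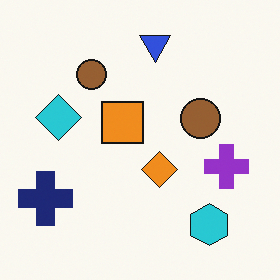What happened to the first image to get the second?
It was flipped vertically (top ↔ bottom).

The blue triangle is in the bottom of the first image and the top of the second — shapes on opposite sides of the horizontal midline have swapped in a mirror flip.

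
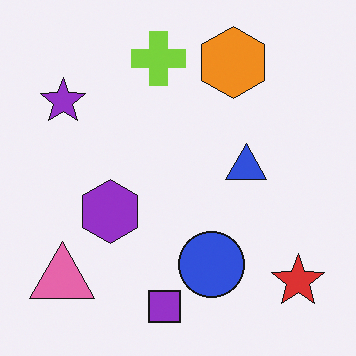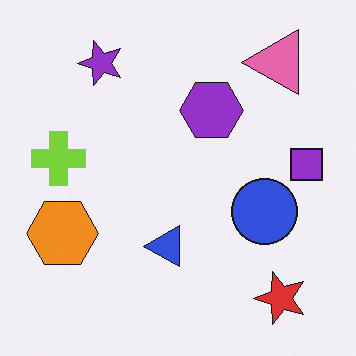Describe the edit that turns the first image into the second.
Transposed (reflected across the top-left ↔ bottom-right diagonal).

Shapes have swapped their row and column positions — what was in the top-right is now in the bottom-left — a diagonal reflection.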